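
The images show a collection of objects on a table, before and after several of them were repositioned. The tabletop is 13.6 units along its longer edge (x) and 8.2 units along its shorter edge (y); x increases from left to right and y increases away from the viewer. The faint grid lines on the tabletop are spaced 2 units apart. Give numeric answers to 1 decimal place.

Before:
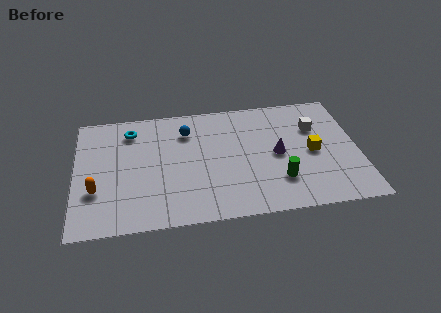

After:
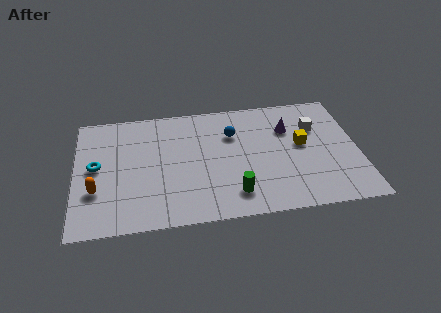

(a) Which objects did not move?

the white cube and the orange capsule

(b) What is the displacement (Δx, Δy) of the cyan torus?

(-1.7, -2.3)

The cyan torus started near (2.7, 6.6) and ended near (1.0, 4.3).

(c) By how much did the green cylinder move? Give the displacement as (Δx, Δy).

(-2.2, -0.6)

From the two frames, the green cylinder sits at roughly (9.7, 2.2) before and (7.5, 1.6) after.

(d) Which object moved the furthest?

the cyan torus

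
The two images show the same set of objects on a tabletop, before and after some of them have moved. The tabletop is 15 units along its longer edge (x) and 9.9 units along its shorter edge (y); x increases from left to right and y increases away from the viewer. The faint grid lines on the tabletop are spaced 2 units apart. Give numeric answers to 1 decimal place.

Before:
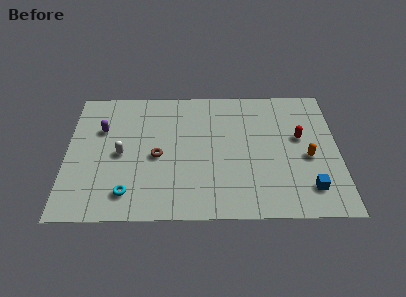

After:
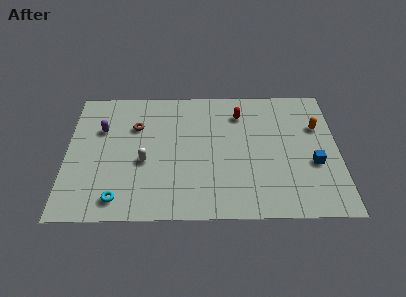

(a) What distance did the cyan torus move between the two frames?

0.6

The cyan torus was near (3.4, 1.8) before and (2.9, 1.4) after, so it travelled √(0.5² + 0.4²) ≈ 0.6 units.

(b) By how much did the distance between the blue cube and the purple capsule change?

-0.3

The distance was about 12.3 in the first image and 12.0 in the second, so they moved 0.3 units closer together.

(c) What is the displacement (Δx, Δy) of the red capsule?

(-3.3, 1.9)

The red capsule started near (12.9, 5.8) and ended near (9.6, 7.7).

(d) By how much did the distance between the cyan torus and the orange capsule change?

+2.0

They were about 10.2 units apart before and 12.2 after — 2.0 units further apart.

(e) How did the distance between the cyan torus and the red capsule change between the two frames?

-1.1

They were about 10.3 units apart before and 9.2 after — 1.1 units closer together.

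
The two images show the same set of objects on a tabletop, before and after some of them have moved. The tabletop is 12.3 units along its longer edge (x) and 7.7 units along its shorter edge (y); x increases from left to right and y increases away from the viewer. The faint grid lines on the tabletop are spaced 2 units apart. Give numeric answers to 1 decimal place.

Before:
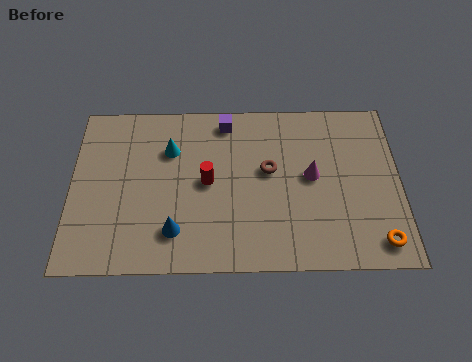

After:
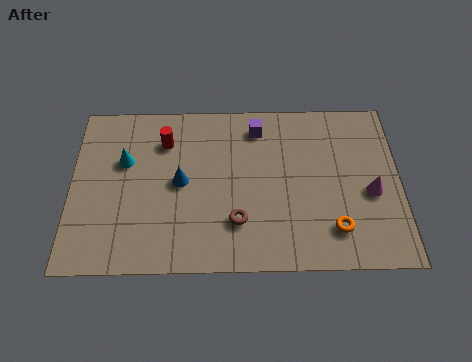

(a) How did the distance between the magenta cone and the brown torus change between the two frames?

+3.5

The distance was about 1.6 in the first image and 5.1 in the second, so they moved 3.5 units further apart.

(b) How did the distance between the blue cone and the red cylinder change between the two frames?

-0.5

They were about 2.5 units apart before and 2.0 after — 0.5 units closer together.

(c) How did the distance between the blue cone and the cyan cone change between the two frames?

-1.4

They were about 3.7 units apart before and 2.3 after — 1.4 units closer together.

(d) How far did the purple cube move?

1.2

From (5.8, 6.7) to (7.0, 6.4), the purple cube covered √(1.2² + 0.3²) ≈ 1.2 units.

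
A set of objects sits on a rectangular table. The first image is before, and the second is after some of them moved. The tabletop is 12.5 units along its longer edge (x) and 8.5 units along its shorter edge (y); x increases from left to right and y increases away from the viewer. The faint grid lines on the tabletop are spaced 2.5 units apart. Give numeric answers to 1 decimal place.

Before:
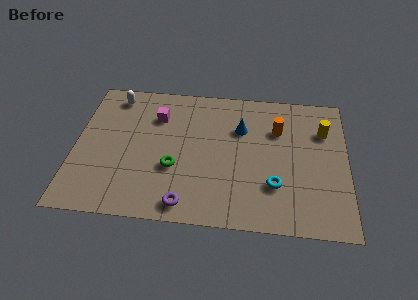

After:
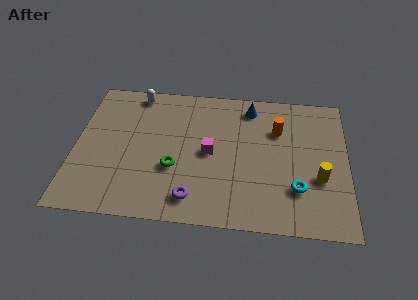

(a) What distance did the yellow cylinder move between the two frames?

2.9

The yellow cylinder moved from about (11.4, 6.0) to (11.2, 3.1), a distance of √(0.2² + 2.9²) ≈ 2.9.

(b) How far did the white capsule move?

1.0

The white capsule was near (1.7, 7.3) before and (2.7, 7.6) after, so it travelled √(1.0² + 0.3²) ≈ 1.0 units.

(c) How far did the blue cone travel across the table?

1.5

The blue cone moved from about (7.6, 5.8) to (8.0, 7.2), a distance of √(0.4² + 1.4²) ≈ 1.5.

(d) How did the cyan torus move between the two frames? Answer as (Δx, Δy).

(1.0, -0.1)

From the two frames, the cyan torus sits at roughly (9.2, 2.5) before and (10.2, 2.4) after.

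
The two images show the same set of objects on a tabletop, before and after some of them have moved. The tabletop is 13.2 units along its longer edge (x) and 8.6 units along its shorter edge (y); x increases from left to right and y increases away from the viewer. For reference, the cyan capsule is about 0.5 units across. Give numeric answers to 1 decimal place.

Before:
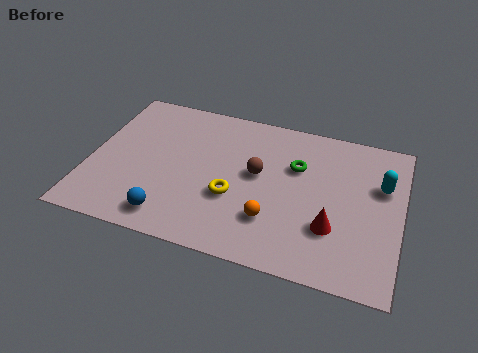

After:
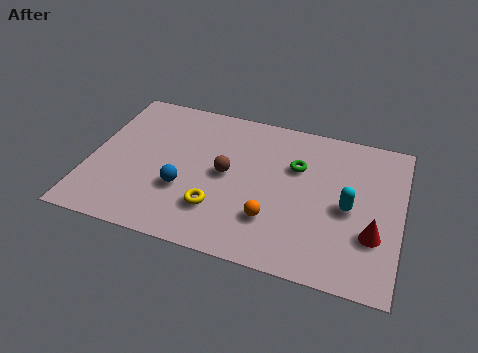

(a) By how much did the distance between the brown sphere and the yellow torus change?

+0.3

They were about 1.8 units apart before and 2.1 after — 0.3 units further apart.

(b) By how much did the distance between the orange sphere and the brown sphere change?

+0.4

The distance was about 2.5 in the first image and 2.9 in the second, so they moved 0.4 units further apart.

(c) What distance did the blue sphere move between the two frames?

1.7

From (3.7, 1.3) to (4.1, 3.0), the blue sphere covered √(0.4² + 1.7²) ≈ 1.7 units.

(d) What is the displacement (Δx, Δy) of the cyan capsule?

(-1.3, -1.6)

The cyan capsule was at about (12.3, 5.6) and moved to about (11.0, 4.0).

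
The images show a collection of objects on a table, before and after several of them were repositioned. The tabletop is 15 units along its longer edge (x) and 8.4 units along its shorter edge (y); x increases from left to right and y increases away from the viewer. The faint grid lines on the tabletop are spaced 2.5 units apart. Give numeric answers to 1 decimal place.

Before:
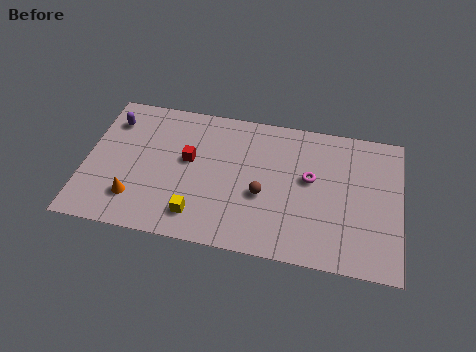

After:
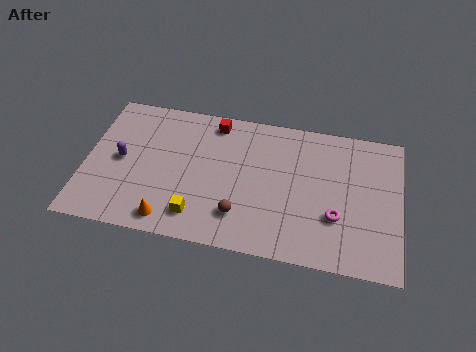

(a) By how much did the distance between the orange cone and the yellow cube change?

-1.6

The distance was about 3.0 in the first image and 1.4 in the second, so they moved 1.6 units closer together.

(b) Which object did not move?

the yellow cube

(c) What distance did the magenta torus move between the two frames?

2.4

The magenta torus was near (10.7, 4.8) before and (12.0, 2.8) after, so it travelled √(1.3² + 2.0²) ≈ 2.4 units.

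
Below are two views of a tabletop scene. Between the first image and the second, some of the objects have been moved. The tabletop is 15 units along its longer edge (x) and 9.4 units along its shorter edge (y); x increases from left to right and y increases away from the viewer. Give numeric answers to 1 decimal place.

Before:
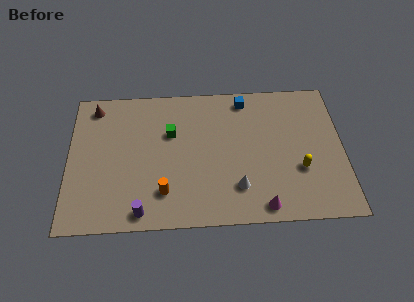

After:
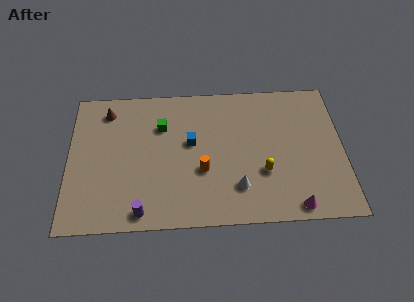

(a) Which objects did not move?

the purple cylinder and the white cone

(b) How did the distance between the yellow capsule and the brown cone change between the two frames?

-2.5

They were about 12.2 units apart before and 9.7 after — 2.5 units closer together.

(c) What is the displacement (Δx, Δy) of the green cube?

(-0.5, 0.5)

From the two frames, the green cube sits at roughly (5.6, 6.1) before and (5.1, 6.6) after.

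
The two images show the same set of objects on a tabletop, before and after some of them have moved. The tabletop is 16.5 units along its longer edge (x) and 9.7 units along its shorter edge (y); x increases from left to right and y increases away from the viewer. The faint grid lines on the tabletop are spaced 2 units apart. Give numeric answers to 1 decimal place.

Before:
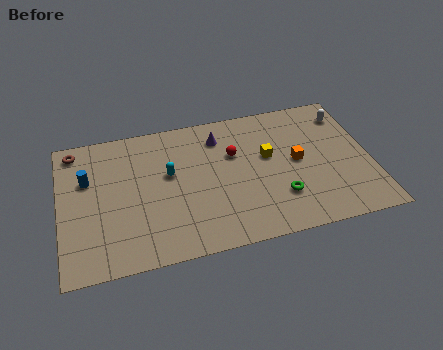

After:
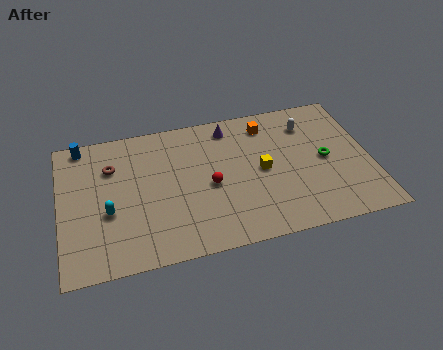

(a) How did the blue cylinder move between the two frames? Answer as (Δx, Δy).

(-0.2, 2.5)

From the two frames, the blue cylinder sits at roughly (1.5, 6.3) before and (1.3, 8.8) after.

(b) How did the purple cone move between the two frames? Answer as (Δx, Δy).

(0.6, 0.6)

From the two frames, the purple cone sits at roughly (8.6, 7.7) before and (9.2, 8.3) after.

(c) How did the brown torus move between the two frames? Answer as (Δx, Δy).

(1.9, -1.6)

The brown torus started near (0.9, 8.5) and ended near (2.8, 6.9).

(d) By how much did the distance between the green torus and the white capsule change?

-3.7

Before: roughly 6.5 units apart; after: 2.8. That's 3.7 units closer together.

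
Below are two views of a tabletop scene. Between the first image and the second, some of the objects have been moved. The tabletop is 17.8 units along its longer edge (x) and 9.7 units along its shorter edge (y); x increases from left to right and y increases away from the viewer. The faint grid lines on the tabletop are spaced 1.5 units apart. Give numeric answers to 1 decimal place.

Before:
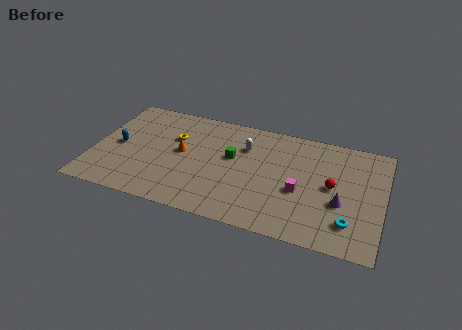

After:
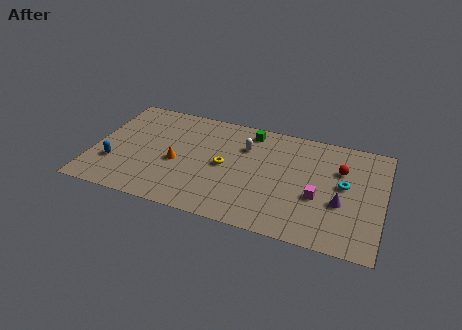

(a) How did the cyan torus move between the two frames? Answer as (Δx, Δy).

(-0.5, 3.1)

The cyan torus was at about (15.9, 2.2) and moved to about (15.4, 5.3).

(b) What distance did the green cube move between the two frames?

2.8

The green cube was near (8.5, 5.7) before and (9.4, 8.4) after, so it travelled √(0.9² + 2.7²) ≈ 2.8 units.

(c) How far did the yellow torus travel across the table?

3.7

From (4.8, 6.4) to (8.1, 4.8), the yellow torus covered √(3.3² + 1.6²) ≈ 3.7 units.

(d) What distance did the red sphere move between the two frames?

1.6

The red sphere moved from about (14.7, 5.0) to (15.1, 6.6), a distance of √(0.4² + 1.6²) ≈ 1.6.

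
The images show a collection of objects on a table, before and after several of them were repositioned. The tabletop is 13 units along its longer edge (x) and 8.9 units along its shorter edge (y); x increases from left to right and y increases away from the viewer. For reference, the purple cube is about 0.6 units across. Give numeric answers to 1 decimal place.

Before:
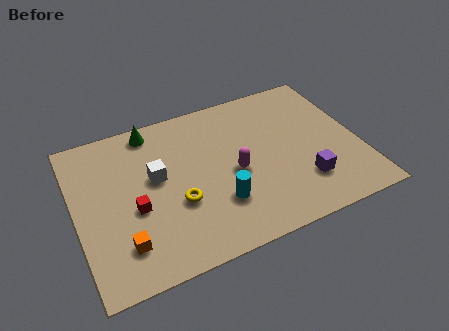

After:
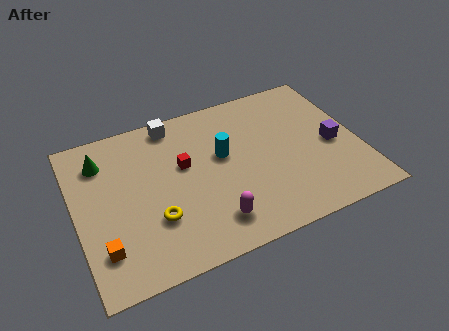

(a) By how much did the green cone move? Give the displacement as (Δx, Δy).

(-2.4, -1.0)

The green cone was at about (3.8, 7.9) and moved to about (1.4, 6.9).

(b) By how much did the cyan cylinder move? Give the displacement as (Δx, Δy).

(0.5, 2.6)

From the two frames, the cyan cylinder sits at roughly (6.3, 2.6) before and (6.8, 5.2) after.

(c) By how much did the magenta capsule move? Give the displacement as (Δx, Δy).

(-1.3, -2.3)

From the two frames, the magenta capsule sits at roughly (7.2, 4.0) before and (5.9, 1.7) after.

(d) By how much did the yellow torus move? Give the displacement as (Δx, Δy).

(-1.1, -0.5)

From the two frames, the yellow torus sits at roughly (4.5, 3.3) before and (3.4, 2.8) after.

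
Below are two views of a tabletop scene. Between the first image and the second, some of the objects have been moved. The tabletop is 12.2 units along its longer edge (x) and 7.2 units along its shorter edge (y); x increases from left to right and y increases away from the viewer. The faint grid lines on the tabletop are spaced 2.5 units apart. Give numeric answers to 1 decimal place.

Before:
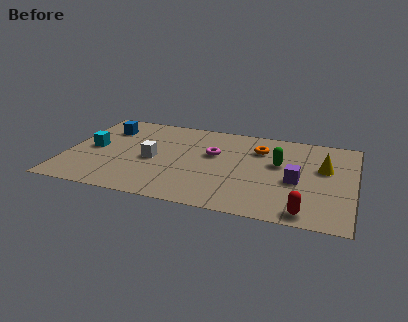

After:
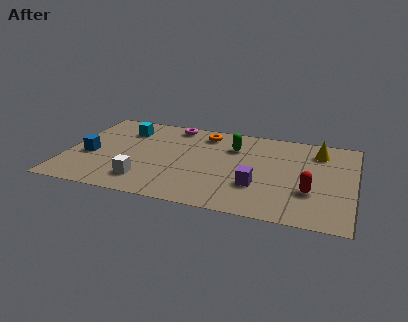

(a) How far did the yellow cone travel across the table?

1.3

The yellow cone was near (10.9, 4.4) before and (10.6, 5.7) after, so it travelled √(0.3² + 1.3²) ≈ 1.3 units.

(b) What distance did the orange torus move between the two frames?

2.5

The orange torus was near (8.1, 5.3) before and (5.7, 6.0) after, so it travelled √(2.4² + 0.7²) ≈ 2.5 units.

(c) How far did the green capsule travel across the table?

2.2

From (9.0, 4.3) to (7.0, 5.2), the green capsule covered √(2.0² + 0.9²) ≈ 2.2 units.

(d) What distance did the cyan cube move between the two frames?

2.2

The cyan cube was near (1.1, 3.6) before and (2.3, 5.5) after, so it travelled √(1.2² + 1.9²) ≈ 2.2 units.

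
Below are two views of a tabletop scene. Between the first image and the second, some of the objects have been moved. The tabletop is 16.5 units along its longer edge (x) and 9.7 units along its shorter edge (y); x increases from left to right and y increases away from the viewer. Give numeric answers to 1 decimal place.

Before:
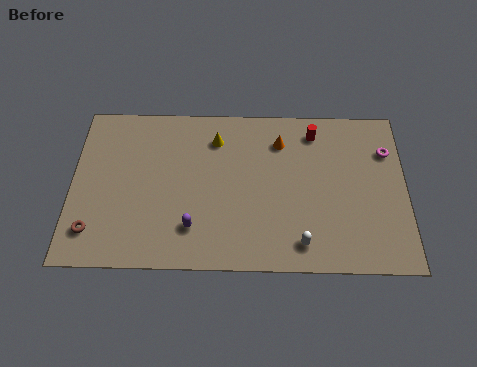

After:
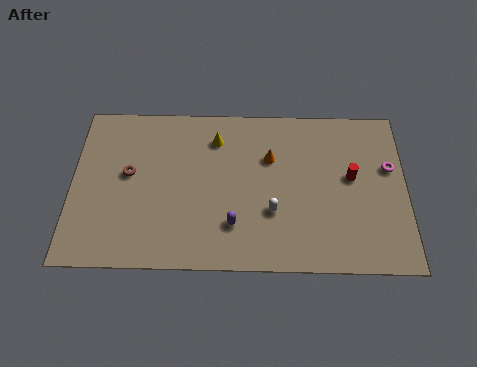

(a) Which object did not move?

the yellow cone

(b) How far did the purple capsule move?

2.0

The purple capsule was near (6.0, 2.3) before and (8.0, 2.5) after, so it travelled √(2.0² + 0.2²) ≈ 2.0 units.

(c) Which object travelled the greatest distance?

the brown torus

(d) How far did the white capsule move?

2.3

The white capsule was near (11.3, 1.5) before and (9.9, 3.3) after, so it travelled √(1.4² + 1.8²) ≈ 2.3 units.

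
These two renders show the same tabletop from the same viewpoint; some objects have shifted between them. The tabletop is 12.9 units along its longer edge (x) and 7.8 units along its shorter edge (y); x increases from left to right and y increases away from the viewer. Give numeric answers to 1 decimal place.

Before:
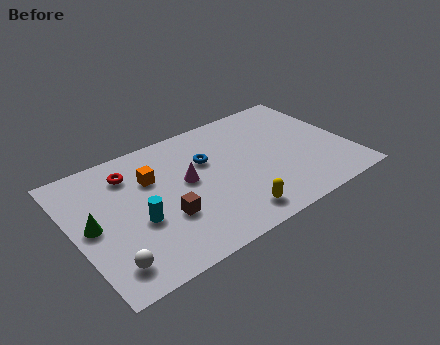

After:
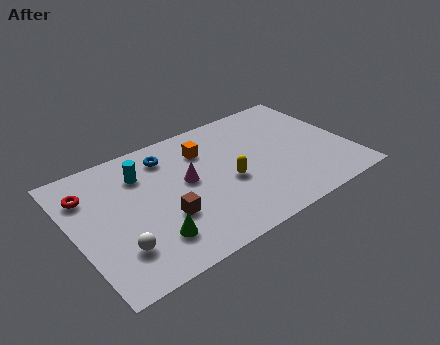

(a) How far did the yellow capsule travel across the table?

2.1

The yellow capsule was near (6.9, 1.2) before and (7.1, 3.3) after, so it travelled √(0.2² + 2.1²) ≈ 2.1 units.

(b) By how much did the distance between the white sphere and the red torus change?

-1.1

Before: roughly 5.0 units apart; after: 3.9. That's 1.1 units closer together.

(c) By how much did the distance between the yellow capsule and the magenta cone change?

-1.4

Before: roughly 3.5 units apart; after: 2.1. That's 1.4 units closer together.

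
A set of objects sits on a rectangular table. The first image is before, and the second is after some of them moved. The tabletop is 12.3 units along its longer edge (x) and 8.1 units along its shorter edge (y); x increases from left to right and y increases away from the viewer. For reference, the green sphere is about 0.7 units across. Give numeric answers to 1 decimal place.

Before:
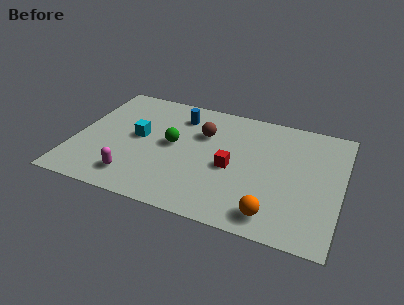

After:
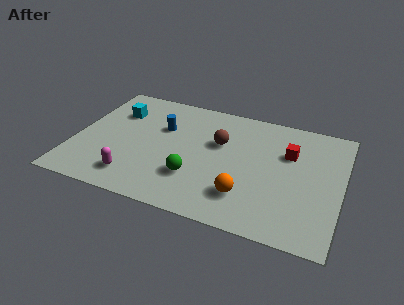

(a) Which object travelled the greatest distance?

the red cube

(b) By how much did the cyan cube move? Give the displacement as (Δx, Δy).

(-1.2, 1.5)

From the two frames, the cyan cube sits at roughly (2.9, 4.3) before and (1.7, 5.8) after.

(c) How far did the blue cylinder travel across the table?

1.3

From (4.6, 6.4) to (3.9, 5.3), the blue cylinder covered √(0.7² + 1.1²) ≈ 1.3 units.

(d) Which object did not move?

the magenta capsule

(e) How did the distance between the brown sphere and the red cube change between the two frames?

+0.8

They were about 2.4 units apart before and 3.2 after — 0.8 units further apart.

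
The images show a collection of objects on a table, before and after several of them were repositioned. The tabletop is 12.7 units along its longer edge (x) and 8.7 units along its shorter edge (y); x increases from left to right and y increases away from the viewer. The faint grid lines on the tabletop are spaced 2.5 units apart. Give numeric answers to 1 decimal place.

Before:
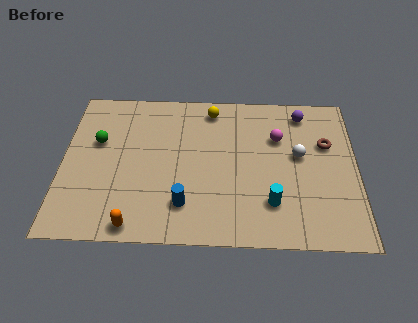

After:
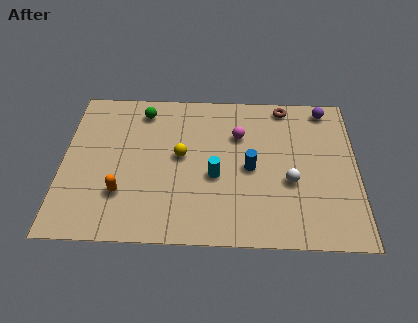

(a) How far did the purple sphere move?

1.0

The purple sphere was near (10.4, 7.4) before and (11.4, 7.7) after, so it travelled √(1.0² + 0.3²) ≈ 1.0 units.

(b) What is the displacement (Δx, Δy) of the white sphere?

(-0.4, -1.5)

From the two frames, the white sphere sits at roughly (10.2, 4.9) before and (9.8, 3.4) after.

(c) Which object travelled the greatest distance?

the blue cylinder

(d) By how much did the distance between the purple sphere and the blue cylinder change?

-2.5

Before: roughly 7.4 units apart; after: 4.9. That's 2.5 units closer together.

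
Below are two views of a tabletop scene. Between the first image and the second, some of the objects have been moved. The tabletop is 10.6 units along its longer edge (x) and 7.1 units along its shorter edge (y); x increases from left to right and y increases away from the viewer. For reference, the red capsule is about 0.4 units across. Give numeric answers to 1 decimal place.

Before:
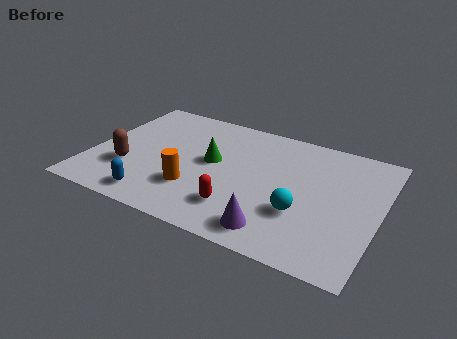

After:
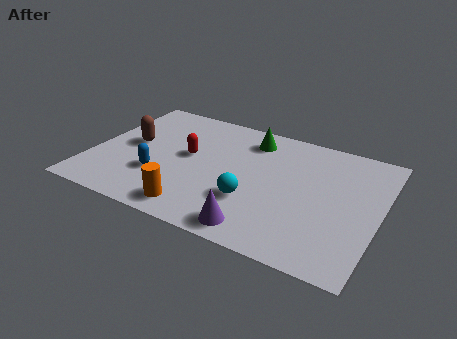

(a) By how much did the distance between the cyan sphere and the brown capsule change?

-1.5

The distance was about 6.4 in the first image and 4.9 in the second, so they moved 1.5 units closer together.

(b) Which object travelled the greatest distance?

the red capsule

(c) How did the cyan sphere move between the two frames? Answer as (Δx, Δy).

(-1.8, -0.1)

From the two frames, the cyan sphere sits at roughly (7.9, 2.4) before and (6.1, 2.3) after.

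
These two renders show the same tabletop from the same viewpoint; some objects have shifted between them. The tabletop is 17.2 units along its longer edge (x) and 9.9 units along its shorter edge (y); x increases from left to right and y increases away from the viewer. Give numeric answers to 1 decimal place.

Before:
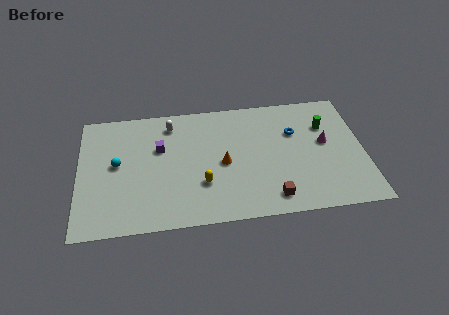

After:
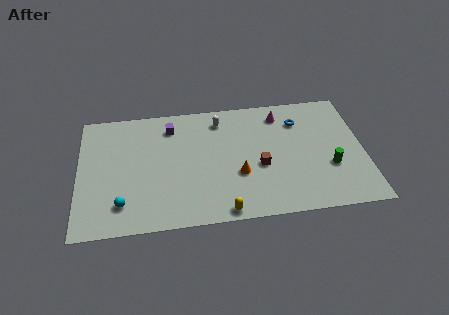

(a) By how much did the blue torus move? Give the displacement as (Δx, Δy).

(0.3, 0.9)

The blue torus was at about (13.1, 6.6) and moved to about (13.4, 7.5).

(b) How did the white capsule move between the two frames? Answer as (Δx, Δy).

(3.0, 0.0)

The white capsule started near (5.6, 8.2) and ended near (8.6, 8.2).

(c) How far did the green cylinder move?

3.4

From (15.0, 6.9) to (15.1, 3.5), the green cylinder covered √(0.1² + 3.4²) ≈ 3.4 units.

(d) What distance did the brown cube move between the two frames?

2.7

From (11.5, 1.5) to (10.9, 4.1), the brown cube covered √(0.6² + 2.6²) ≈ 2.7 units.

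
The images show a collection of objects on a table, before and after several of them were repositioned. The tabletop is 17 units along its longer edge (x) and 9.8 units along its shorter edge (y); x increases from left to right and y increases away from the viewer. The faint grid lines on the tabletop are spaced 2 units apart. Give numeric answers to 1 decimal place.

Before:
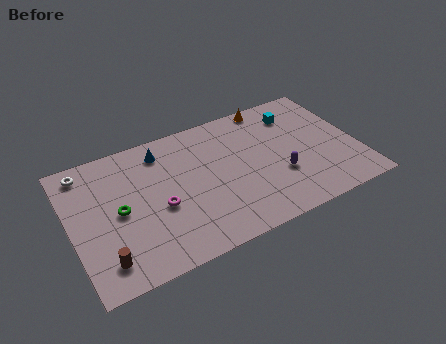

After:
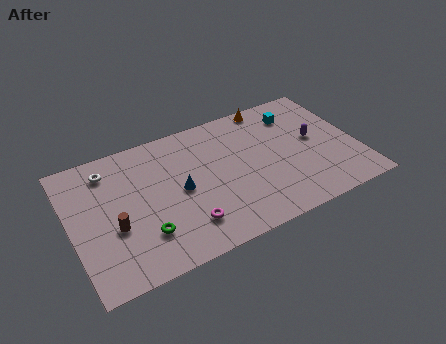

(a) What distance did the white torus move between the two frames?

1.4

From (1.2, 8.5) to (2.5, 8.0), the white torus covered √(1.3² + 0.5²) ≈ 1.4 units.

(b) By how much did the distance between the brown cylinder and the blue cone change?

-3.4

Before: roughly 7.5 units apart; after: 4.1. That's 3.4 units closer together.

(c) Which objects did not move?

the orange cone and the cyan cube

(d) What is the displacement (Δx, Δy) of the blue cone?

(0.7, -3.3)

The blue cone started near (5.7, 8.1) and ended near (6.4, 4.8).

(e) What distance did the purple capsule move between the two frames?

3.1

The purple capsule moved from about (12.2, 3.4) to (14.6, 5.3), a distance of √(2.4² + 1.9²) ≈ 3.1.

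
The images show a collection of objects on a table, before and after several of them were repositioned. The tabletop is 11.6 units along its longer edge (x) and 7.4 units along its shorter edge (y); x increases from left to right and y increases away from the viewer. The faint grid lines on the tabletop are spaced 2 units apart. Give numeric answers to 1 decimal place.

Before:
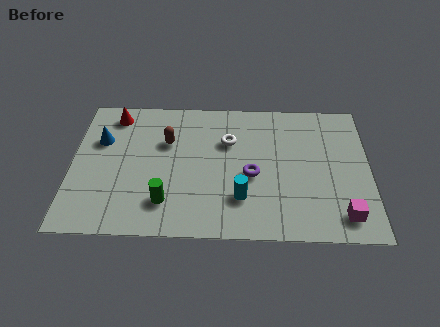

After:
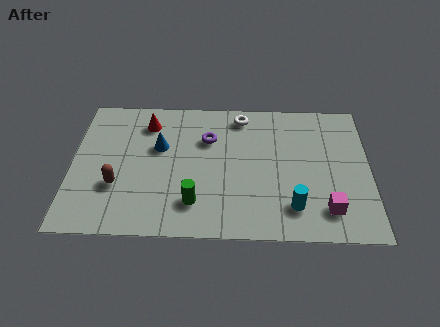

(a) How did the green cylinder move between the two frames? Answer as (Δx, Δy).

(1.1, 0.0)

The green cylinder was at about (3.7, 1.7) and moved to about (4.8, 1.7).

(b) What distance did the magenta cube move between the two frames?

0.7

The magenta cube was near (10.5, 1.2) before and (9.9, 1.5) after, so it travelled √(0.6² + 0.3²) ≈ 0.7 units.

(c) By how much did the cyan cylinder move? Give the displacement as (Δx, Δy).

(2.0, -0.4)

The cyan cylinder was at about (6.6, 2.0) and moved to about (8.6, 1.6).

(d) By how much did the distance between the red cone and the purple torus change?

-3.7

Before: roughly 6.2 units apart; after: 2.5. That's 3.7 units closer together.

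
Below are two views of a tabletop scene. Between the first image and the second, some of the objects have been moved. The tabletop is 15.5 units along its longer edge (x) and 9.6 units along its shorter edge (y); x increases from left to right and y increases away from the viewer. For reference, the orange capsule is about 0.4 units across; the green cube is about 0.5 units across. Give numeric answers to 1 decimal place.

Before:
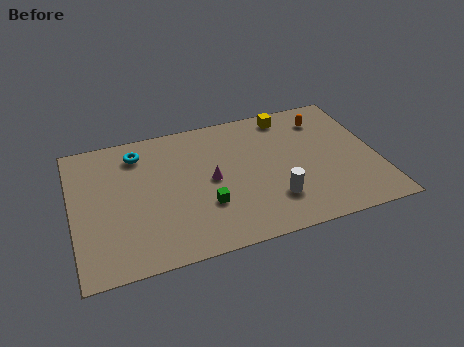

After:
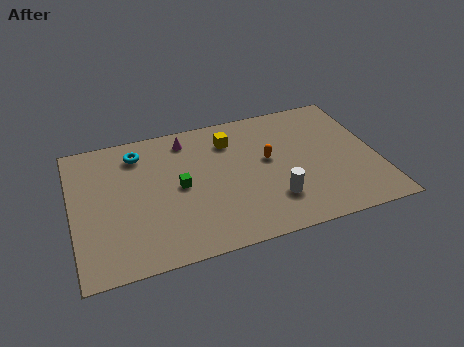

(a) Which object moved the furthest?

the orange capsule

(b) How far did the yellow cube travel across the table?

3.3

From (11.3, 8.4) to (8.2, 7.4), the yellow cube covered √(3.1² + 1.0²) ≈ 3.3 units.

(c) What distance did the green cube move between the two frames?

2.1

The green cube moved from about (6.6, 3.1) to (5.4, 4.8), a distance of √(1.2² + 1.7²) ≈ 2.1.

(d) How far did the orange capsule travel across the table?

3.8

The orange capsule was near (13.1, 7.6) before and (10.0, 5.4) after, so it travelled √(3.1² + 2.2²) ≈ 3.8 units.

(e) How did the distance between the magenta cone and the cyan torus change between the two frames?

-2.1

The distance was about 4.6 in the first image and 2.5 in the second, so they moved 2.1 units closer together.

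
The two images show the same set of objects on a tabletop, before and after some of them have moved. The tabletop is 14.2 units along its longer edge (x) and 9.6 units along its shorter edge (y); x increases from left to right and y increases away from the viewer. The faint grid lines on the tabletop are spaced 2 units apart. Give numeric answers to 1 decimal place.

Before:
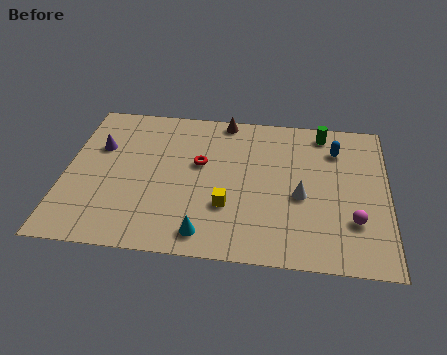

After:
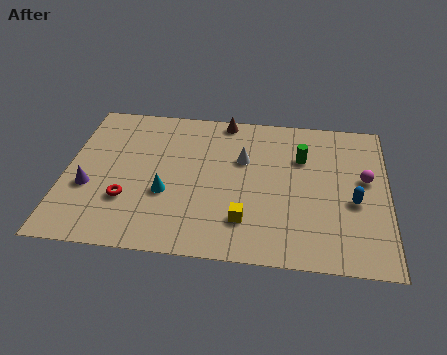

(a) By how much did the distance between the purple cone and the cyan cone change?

-3.6

The distance was about 7.0 in the first image and 3.4 in the second, so they moved 3.6 units closer together.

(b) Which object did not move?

the brown cone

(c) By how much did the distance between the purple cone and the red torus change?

-2.7

Before: roughly 4.5 units apart; after: 1.8. That's 2.7 units closer together.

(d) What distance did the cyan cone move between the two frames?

2.9

The cyan cone moved from about (6.3, 1.3) to (4.5, 3.6), a distance of √(1.8² + 2.3²) ≈ 2.9.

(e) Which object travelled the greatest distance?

the red torus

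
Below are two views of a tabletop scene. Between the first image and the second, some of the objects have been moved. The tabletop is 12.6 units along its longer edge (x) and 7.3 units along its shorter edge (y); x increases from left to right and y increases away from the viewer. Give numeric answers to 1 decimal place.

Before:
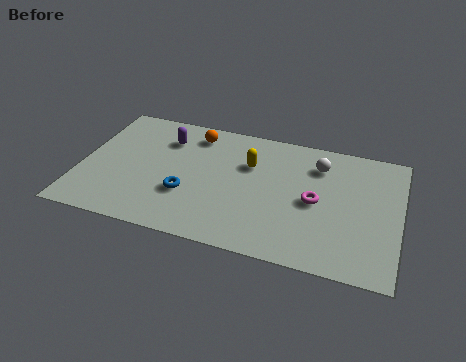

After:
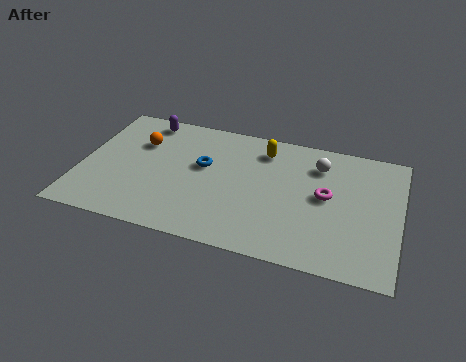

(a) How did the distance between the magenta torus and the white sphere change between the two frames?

-0.4

The distance was about 2.1 in the first image and 1.7 in the second, so they moved 0.4 units closer together.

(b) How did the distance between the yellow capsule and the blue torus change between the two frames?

-0.5

Before: roughly 3.3 units apart; after: 2.8. That's 0.5 units closer together.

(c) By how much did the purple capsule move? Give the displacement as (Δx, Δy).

(-0.9, 0.9)

From the two frames, the purple capsule sits at roughly (3.2, 5.5) before and (2.3, 6.4) after.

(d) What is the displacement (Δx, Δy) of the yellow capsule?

(0.5, 1.0)

The yellow capsule started near (6.6, 4.9) and ended near (7.1, 5.9).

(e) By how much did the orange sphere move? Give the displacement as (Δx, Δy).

(-2.1, -1.1)

The orange sphere started near (4.3, 6.1) and ended near (2.2, 5.0).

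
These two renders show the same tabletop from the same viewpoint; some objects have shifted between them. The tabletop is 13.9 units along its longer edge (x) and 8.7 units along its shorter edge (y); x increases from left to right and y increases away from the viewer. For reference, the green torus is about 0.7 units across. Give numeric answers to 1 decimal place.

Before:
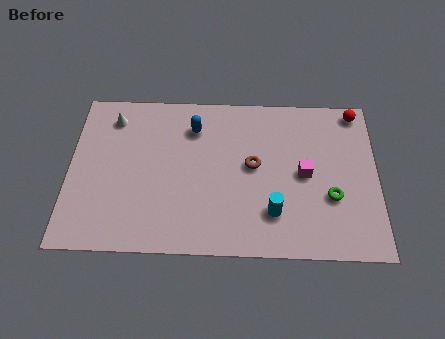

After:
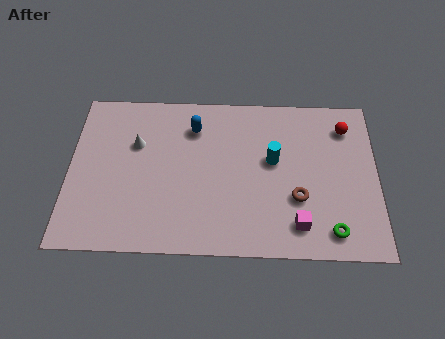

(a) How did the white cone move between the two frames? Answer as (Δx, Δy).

(1.1, -1.4)

From the two frames, the white cone sits at roughly (1.9, 7.1) before and (3.0, 5.7) after.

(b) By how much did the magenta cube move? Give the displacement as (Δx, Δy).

(-0.3, -2.7)

The magenta cube was at about (10.6, 4.3) and moved to about (10.3, 1.6).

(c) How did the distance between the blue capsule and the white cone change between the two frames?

-0.9

The distance was about 3.7 in the first image and 2.8 in the second, so they moved 0.9 units closer together.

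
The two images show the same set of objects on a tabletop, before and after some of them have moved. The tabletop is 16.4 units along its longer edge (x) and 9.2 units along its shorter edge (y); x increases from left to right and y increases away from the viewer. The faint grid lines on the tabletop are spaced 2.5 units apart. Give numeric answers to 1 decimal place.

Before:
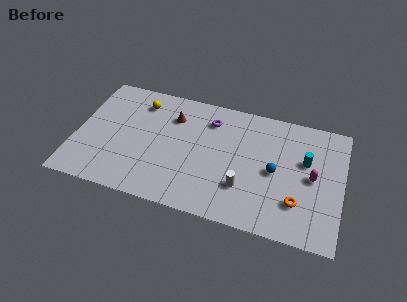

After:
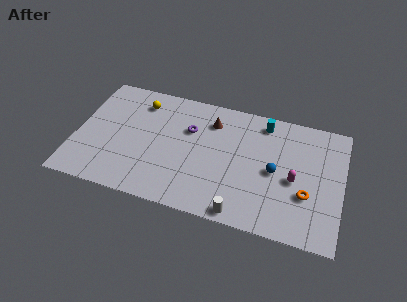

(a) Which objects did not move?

the blue sphere and the yellow sphere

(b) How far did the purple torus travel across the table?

1.6

The purple torus moved from about (8.1, 7.2) to (6.9, 6.1), a distance of √(1.2² + 1.1²) ≈ 1.6.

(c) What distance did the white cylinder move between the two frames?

1.9

The white cylinder moved from about (10.5, 2.7) to (10.5, 0.8), a distance of √(0.0² + 1.9²) ≈ 1.9.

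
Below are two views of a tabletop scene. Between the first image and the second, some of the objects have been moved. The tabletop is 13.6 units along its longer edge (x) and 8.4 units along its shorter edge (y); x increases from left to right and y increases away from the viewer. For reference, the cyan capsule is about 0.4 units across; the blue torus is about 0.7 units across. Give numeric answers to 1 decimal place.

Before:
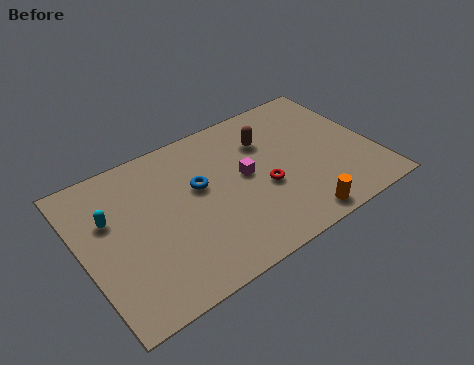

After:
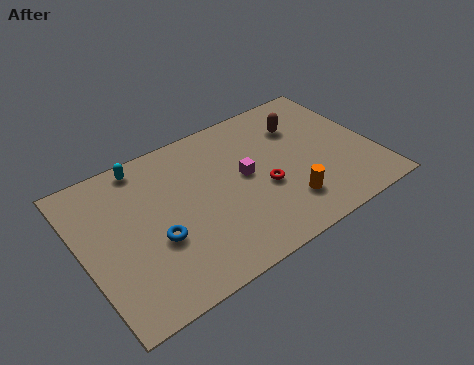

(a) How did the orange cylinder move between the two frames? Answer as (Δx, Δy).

(-0.3, 1.1)

From the two frames, the orange cylinder sits at roughly (9.4, 0.9) before and (9.1, 2.0) after.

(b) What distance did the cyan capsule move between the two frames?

2.8

The cyan capsule moved from about (1.4, 5.4) to (3.3, 7.5), a distance of √(1.9² + 2.1²) ≈ 2.8.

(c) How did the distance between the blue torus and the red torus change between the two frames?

+1.9

The distance was about 3.2 in the first image and 5.1 in the second, so they moved 1.9 units further apart.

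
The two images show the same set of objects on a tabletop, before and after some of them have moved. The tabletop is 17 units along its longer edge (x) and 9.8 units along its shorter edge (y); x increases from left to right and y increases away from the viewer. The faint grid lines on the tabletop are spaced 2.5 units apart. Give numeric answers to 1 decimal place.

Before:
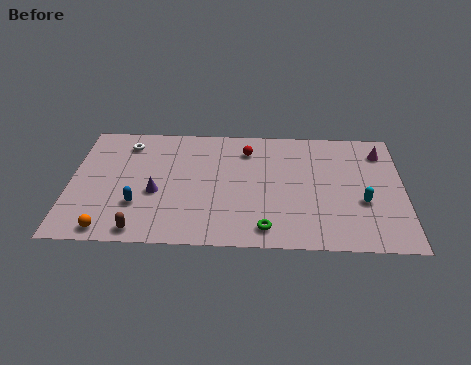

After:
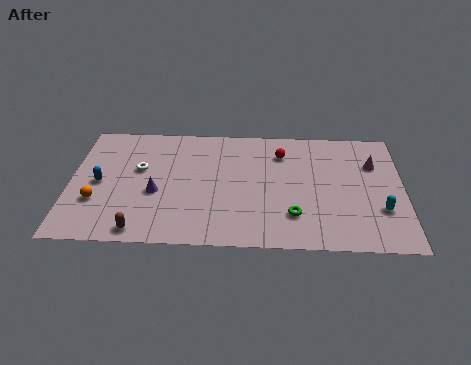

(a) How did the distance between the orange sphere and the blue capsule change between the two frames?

-0.9

They were about 2.4 units apart before and 1.5 after — 0.9 units closer together.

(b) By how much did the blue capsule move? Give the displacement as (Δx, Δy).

(-2.0, 1.7)

The blue capsule started near (3.5, 3.0) and ended near (1.5, 4.7).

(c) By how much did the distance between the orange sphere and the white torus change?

-3.6

They were about 7.0 units apart before and 3.4 after — 3.6 units closer together.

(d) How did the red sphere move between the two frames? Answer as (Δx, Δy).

(1.8, -0.2)

From the two frames, the red sphere sits at roughly (9.0, 7.7) before and (10.8, 7.5) after.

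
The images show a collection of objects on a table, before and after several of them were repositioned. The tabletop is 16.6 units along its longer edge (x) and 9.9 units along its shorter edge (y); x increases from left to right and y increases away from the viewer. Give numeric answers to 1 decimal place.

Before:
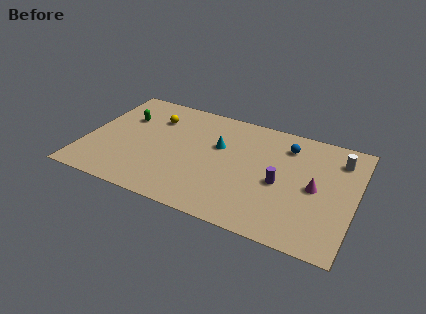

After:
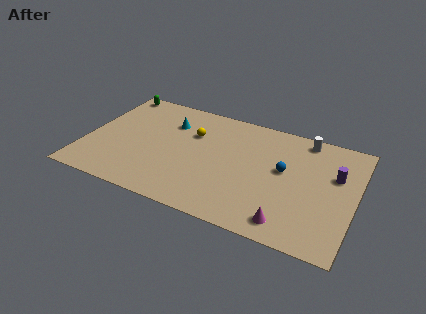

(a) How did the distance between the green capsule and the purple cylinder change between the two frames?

+4.2

They were about 10.3 units apart before and 14.5 after — 4.2 units further apart.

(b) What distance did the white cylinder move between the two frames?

2.4

From (15.4, 7.8) to (13.2, 8.8), the white cylinder covered √(2.2² + 1.0²) ≈ 2.4 units.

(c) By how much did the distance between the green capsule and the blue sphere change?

+1.4

The distance was about 10.2 in the first image and 11.6 in the second, so they moved 1.4 units further apart.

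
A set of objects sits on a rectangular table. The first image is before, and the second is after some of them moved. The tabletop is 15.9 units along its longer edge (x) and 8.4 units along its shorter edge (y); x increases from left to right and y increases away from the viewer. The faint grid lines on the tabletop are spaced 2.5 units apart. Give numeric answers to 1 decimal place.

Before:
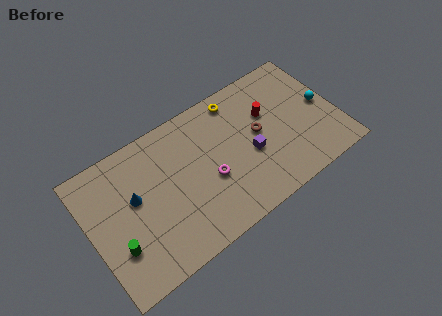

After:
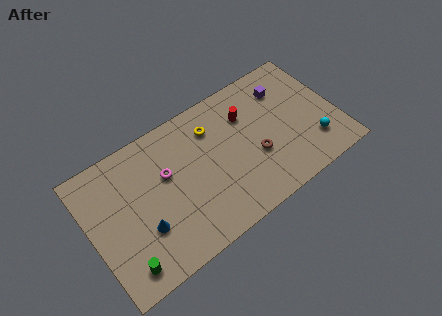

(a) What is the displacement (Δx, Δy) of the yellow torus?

(-1.8, -0.9)

The yellow torus started near (10.0, 7.3) and ended near (8.2, 6.4).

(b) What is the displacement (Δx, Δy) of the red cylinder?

(-1.3, 0.6)

The red cylinder started near (11.7, 5.4) and ended near (10.4, 6.0).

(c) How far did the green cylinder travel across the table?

1.3

The green cylinder was near (1.4, 2.6) before and (1.6, 1.3) after, so it travelled √(0.2² + 1.3²) ≈ 1.3 units.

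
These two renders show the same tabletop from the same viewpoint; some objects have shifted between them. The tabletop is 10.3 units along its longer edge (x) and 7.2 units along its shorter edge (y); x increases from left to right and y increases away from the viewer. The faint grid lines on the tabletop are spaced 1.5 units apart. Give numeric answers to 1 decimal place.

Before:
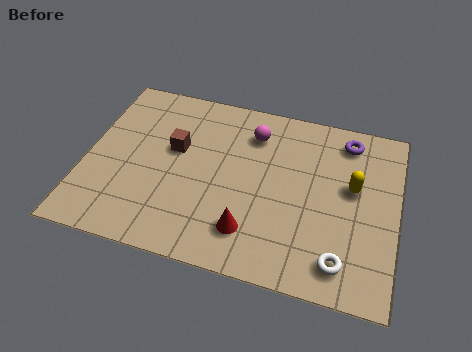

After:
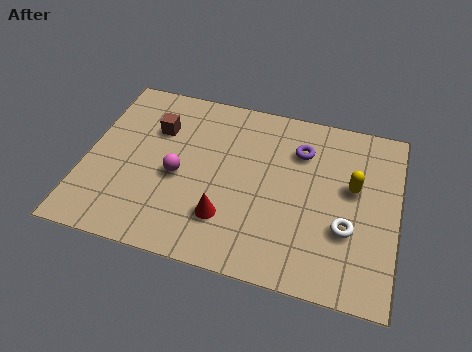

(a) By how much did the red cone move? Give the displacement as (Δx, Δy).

(-0.8, 0.3)

The red cone started near (5.6, 1.6) and ended near (4.8, 1.9).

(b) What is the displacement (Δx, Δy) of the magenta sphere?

(-2.3, -2.4)

From the two frames, the magenta sphere sits at roughly (5.4, 5.6) before and (3.1, 3.2) after.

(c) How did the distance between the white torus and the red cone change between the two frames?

+0.9

Before: roughly 3.0 units apart; after: 3.9. That's 0.9 units further apart.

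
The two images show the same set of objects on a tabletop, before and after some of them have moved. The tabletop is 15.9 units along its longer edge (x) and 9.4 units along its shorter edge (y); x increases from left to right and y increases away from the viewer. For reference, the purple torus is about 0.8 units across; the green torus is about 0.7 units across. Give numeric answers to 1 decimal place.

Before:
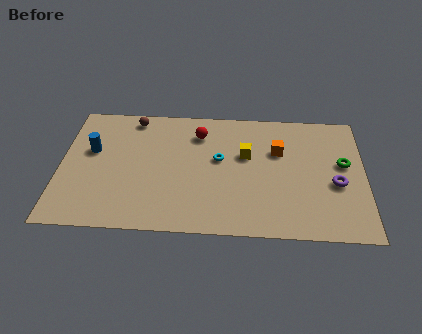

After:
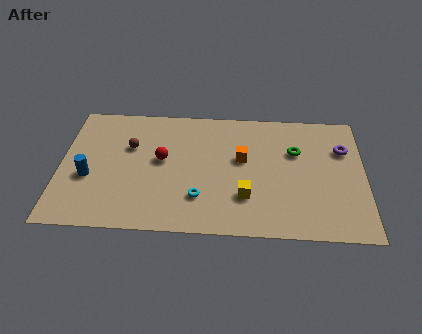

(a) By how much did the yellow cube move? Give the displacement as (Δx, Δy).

(0.0, -3.1)

The yellow cube started near (9.7, 5.8) and ended near (9.7, 2.7).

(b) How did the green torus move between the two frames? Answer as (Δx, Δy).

(-2.5, 0.8)

The green torus started near (14.8, 5.4) and ended near (12.3, 6.2).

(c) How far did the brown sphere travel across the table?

2.2

The brown sphere moved from about (3.7, 8.3) to (3.6, 6.1), a distance of √(0.1² + 2.2²) ≈ 2.2.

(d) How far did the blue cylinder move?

2.0

The blue cylinder was near (1.6, 5.7) before and (1.5, 3.7) after, so it travelled √(0.1² + 2.0²) ≈ 2.0 units.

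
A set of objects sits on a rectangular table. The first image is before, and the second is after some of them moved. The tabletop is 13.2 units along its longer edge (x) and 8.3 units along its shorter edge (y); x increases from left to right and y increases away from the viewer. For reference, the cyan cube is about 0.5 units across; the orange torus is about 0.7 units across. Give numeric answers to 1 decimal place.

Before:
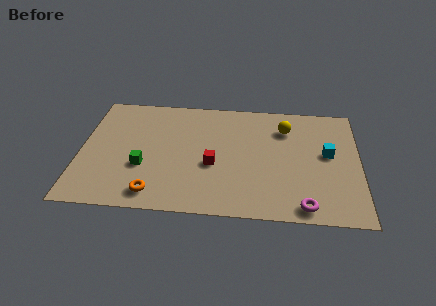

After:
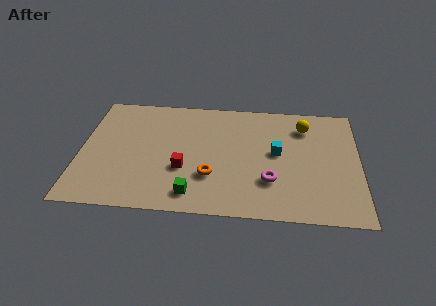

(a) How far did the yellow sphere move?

0.9

From (9.7, 6.3) to (10.6, 6.5), the yellow sphere covered √(0.9² + 0.2²) ≈ 0.9 units.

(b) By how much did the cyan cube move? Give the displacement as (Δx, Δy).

(-2.4, -0.1)

The cyan cube was at about (11.7, 4.6) and moved to about (9.3, 4.5).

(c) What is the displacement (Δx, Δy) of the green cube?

(2.4, -1.7)

The green cube was at about (3.0, 3.0) and moved to about (5.4, 1.3).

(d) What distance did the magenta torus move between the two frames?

2.3

The magenta torus was near (10.6, 0.9) before and (9.0, 2.5) after, so it travelled √(1.6² + 1.6²) ≈ 2.3 units.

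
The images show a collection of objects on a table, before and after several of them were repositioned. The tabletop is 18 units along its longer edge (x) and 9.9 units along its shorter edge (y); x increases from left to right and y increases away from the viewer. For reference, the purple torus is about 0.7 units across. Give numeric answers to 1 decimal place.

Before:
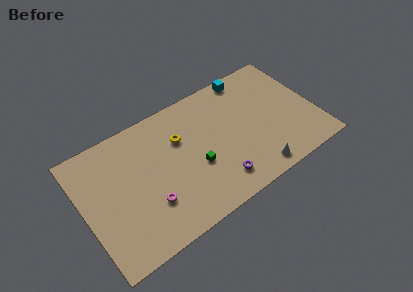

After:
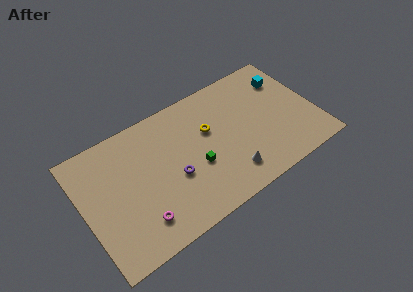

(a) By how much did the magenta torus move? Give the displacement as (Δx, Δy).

(-0.9, -0.9)

From the two frames, the magenta torus sits at roughly (4.7, 3.0) before and (3.8, 2.1) after.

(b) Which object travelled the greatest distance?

the purple torus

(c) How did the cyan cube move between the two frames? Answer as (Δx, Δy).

(2.7, -1.6)

The cyan cube started near (13.6, 9.0) and ended near (16.3, 7.4).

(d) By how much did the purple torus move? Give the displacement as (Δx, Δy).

(-3.1, 2.1)

The purple torus was at about (9.9, 1.9) and moved to about (6.8, 4.0).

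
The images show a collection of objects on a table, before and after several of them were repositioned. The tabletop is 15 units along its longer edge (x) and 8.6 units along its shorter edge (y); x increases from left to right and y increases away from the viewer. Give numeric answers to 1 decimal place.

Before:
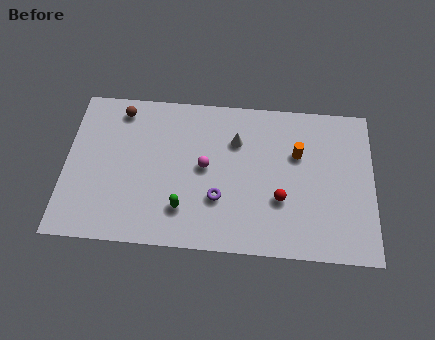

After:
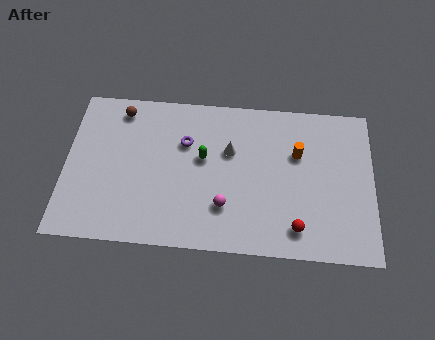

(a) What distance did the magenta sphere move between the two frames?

2.3

The magenta sphere was near (6.8, 4.5) before and (7.8, 2.4) after, so it travelled √(1.0² + 2.1²) ≈ 2.3 units.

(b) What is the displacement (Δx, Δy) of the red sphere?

(0.8, -1.5)

From the two frames, the red sphere sits at roughly (10.5, 3.0) before and (11.3, 1.5) after.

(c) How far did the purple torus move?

3.4

From (7.5, 2.8) to (5.8, 5.8), the purple torus covered √(1.7² + 3.0²) ≈ 3.4 units.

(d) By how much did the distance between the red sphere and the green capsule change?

+1.0

The distance was about 4.8 in the first image and 5.8 in the second, so they moved 1.0 units further apart.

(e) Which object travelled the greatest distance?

the purple torus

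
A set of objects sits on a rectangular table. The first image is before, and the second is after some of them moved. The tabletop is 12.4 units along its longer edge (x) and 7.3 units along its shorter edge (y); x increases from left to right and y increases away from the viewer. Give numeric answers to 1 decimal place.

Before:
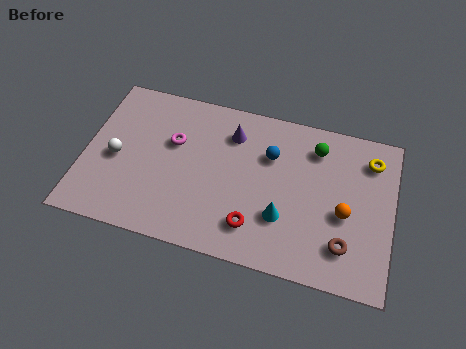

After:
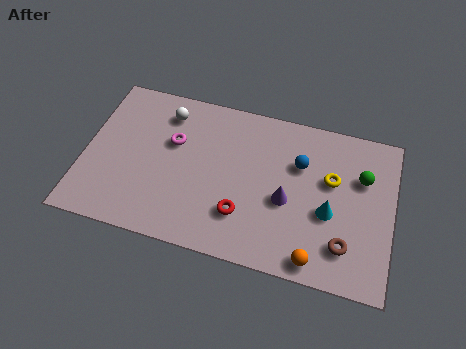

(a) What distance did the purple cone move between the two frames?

3.5

From (5.8, 5.6) to (8.2, 3.1), the purple cone covered √(2.4² + 2.5²) ≈ 3.5 units.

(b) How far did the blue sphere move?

1.2

From (7.4, 5.0) to (8.6, 4.9), the blue sphere covered √(1.2² + 0.1²) ≈ 1.2 units.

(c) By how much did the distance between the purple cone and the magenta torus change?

+2.4

The distance was about 2.5 in the first image and 4.9 in the second, so they moved 2.4 units further apart.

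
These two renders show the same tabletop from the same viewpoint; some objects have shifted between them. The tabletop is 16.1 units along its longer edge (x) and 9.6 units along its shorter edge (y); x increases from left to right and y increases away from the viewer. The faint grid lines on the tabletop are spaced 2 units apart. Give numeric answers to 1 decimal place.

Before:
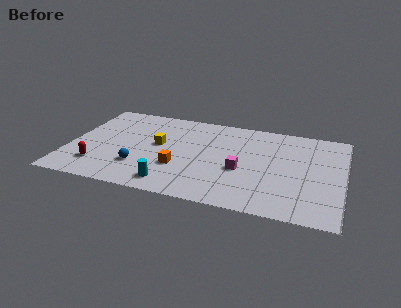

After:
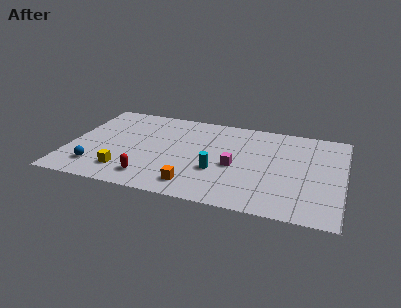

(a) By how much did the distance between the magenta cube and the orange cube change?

-0.3

Before: roughly 3.7 units apart; after: 3.4. That's 0.3 units closer together.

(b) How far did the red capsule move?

3.1

The red capsule was near (1.9, 2.2) before and (5.0, 1.7) after, so it travelled √(3.1² + 0.5²) ≈ 3.1 units.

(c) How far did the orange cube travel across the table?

1.9

From (6.6, 3.2) to (7.6, 1.6), the orange cube covered √(1.0² + 1.6²) ≈ 1.9 units.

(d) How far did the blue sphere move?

2.6

From (4.3, 2.7) to (1.8, 2.0), the blue sphere covered √(2.5² + 0.7²) ≈ 2.6 units.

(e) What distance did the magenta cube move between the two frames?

0.5

The magenta cube was near (10.2, 3.9) before and (9.8, 4.2) after, so it travelled √(0.4² + 0.3²) ≈ 0.5 units.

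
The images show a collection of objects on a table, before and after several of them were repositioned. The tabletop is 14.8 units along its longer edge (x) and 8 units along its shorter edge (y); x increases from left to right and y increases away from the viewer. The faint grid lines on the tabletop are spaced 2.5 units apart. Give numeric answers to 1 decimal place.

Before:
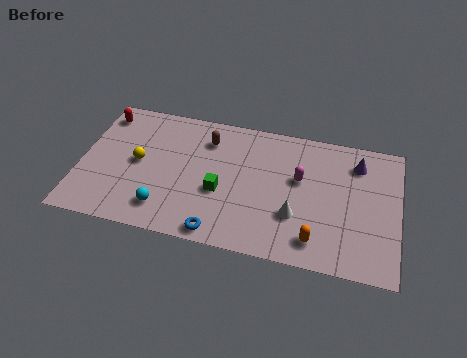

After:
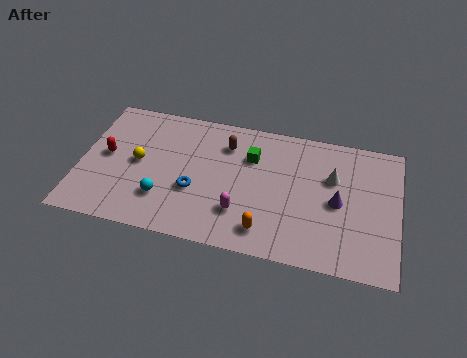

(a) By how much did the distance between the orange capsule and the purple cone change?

-1.2

They were about 5.2 units apart before and 4.0 after — 1.2 units closer together.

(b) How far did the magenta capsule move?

3.7

The magenta capsule was near (10.2, 4.8) before and (7.6, 2.2) after, so it travelled √(2.6² + 2.6²) ≈ 3.7 units.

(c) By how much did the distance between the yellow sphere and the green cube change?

+1.4

They were about 4.0 units apart before and 5.4 after — 1.4 units further apart.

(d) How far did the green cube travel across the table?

2.7

From (6.6, 3.2) to (7.9, 5.6), the green cube covered √(1.3² + 2.4²) ≈ 2.7 units.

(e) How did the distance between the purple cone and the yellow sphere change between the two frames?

-1.0

The distance was about 10.3 in the first image and 9.3 in the second, so they moved 1.0 units closer together.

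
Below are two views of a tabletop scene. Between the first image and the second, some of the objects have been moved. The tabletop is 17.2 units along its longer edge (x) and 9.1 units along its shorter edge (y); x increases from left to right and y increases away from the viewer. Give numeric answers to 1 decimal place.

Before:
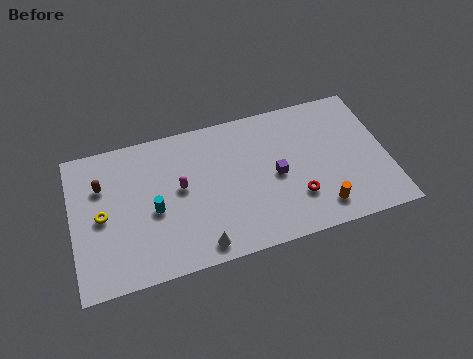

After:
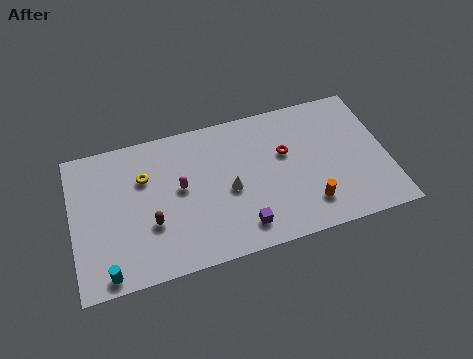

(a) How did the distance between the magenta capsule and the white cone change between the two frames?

-1.2

The distance was about 4.0 in the first image and 2.8 in the second, so they moved 1.2 units closer together.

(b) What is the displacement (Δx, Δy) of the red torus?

(-0.4, 3.0)

From the two frames, the red torus sits at roughly (12.1, 2.6) before and (11.7, 5.6) after.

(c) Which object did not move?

the magenta capsule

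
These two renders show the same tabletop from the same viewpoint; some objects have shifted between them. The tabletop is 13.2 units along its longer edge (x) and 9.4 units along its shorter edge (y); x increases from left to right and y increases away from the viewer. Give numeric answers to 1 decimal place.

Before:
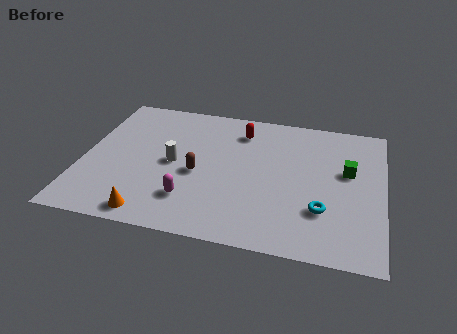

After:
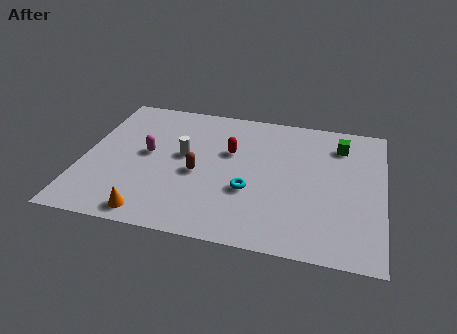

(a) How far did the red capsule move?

1.6

From (6.8, 7.5) to (6.4, 5.9), the red capsule covered √(0.4² + 1.6²) ≈ 1.6 units.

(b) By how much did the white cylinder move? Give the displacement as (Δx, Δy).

(0.4, 0.6)

From the two frames, the white cylinder sits at roughly (4.0, 4.6) before and (4.4, 5.2) after.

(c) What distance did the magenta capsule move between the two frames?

3.4

The magenta capsule was near (4.9, 2.3) before and (2.8, 5.0) after, so it travelled √(2.1² + 2.7²) ≈ 3.4 units.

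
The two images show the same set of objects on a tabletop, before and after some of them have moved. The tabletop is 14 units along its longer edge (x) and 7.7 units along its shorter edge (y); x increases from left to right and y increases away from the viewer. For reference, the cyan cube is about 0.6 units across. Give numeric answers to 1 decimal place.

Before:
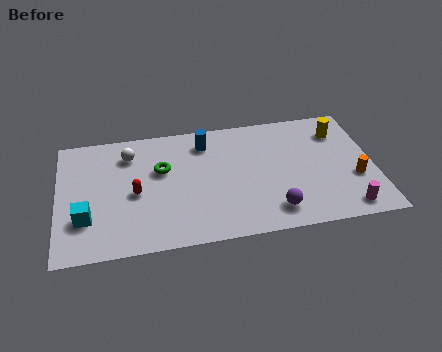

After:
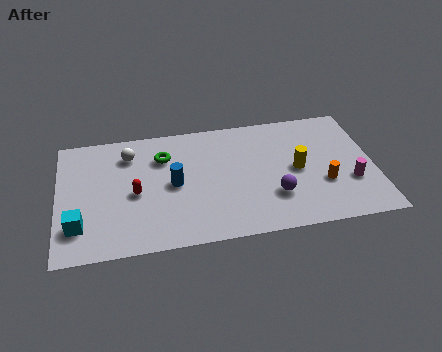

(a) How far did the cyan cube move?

0.5

The cyan cube was near (1.2, 2.3) before and (0.9, 1.9) after, so it travelled √(0.3² + 0.4²) ≈ 0.5 units.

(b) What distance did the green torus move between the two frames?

0.8

From (4.6, 4.8) to (4.7, 5.6), the green torus covered √(0.1² + 0.8²) ≈ 0.8 units.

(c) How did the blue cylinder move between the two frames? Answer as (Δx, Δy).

(-1.5, -2.4)

From the two frames, the blue cylinder sits at roughly (6.6, 6.2) before and (5.1, 3.8) after.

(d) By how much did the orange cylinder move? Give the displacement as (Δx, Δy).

(-1.4, -0.1)

From the two frames, the orange cylinder sits at roughly (13.1, 2.8) before and (11.7, 2.7) after.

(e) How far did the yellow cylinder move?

2.9

The yellow cylinder moved from about (12.6, 5.9) to (10.6, 3.8), a distance of √(2.0² + 2.1²) ≈ 2.9.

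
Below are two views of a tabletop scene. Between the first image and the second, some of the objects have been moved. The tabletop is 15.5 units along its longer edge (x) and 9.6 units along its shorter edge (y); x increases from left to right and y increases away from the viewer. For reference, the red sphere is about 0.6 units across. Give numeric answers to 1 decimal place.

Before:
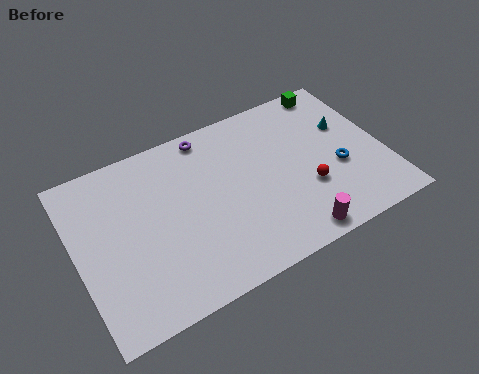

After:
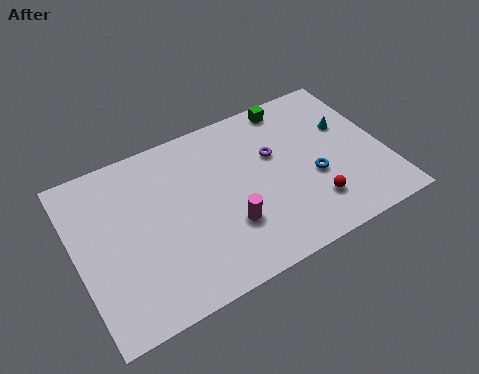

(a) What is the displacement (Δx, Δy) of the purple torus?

(3.0, -2.6)

From the two frames, the purple torus sits at roughly (7.1, 8.6) before and (10.1, 6.0) after.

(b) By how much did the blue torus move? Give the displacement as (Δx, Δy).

(-1.3, 0.0)

The blue torus started near (13.1, 3.8) and ended near (11.8, 3.8).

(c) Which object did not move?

the cyan cone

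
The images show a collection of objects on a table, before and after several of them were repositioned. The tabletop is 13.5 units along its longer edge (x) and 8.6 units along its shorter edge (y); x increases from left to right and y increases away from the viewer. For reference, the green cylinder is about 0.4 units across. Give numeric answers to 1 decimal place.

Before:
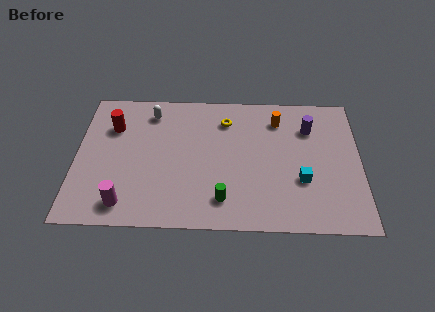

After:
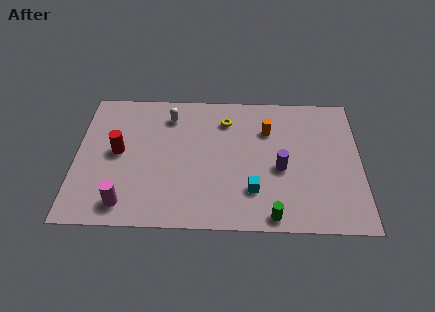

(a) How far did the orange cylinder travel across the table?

0.9

The orange cylinder was near (9.6, 6.8) before and (9.1, 6.1) after, so it travelled √(0.5² + 0.7²) ≈ 0.9 units.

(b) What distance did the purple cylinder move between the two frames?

3.0

The purple cylinder moved from about (11.1, 6.3) to (9.7, 3.7), a distance of √(1.4² + 2.6²) ≈ 3.0.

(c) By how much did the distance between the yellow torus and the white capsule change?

-0.9

Before: roughly 3.6 units apart; after: 2.7. That's 0.9 units closer together.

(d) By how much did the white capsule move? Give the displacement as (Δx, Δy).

(0.9, -0.2)

The white capsule started near (3.5, 7.1) and ended near (4.4, 6.9).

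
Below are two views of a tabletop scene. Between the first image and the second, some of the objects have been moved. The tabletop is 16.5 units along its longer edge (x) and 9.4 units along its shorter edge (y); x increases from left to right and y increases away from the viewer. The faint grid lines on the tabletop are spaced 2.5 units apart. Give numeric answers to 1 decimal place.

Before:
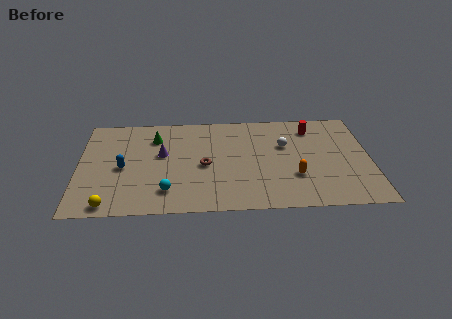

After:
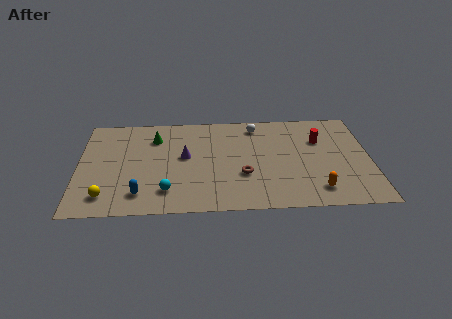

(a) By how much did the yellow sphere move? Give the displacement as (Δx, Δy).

(-0.2, 0.8)

The yellow sphere was at about (1.8, 0.9) and moved to about (1.6, 1.7).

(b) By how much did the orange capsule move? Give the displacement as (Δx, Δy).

(1.2, -1.3)

From the two frames, the orange capsule sits at roughly (12.2, 3.0) before and (13.4, 1.7) after.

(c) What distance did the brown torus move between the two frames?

2.4

The brown torus was near (7.1, 4.3) before and (9.3, 3.3) after, so it travelled √(2.2² + 1.0²) ≈ 2.4 units.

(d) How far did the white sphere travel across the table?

2.6

From (11.7, 6.0) to (10.1, 8.0), the white sphere covered √(1.6² + 2.0²) ≈ 2.6 units.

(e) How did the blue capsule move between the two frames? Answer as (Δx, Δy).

(1.0, -2.5)

From the two frames, the blue capsule sits at roughly (2.5, 4.3) before and (3.5, 1.8) after.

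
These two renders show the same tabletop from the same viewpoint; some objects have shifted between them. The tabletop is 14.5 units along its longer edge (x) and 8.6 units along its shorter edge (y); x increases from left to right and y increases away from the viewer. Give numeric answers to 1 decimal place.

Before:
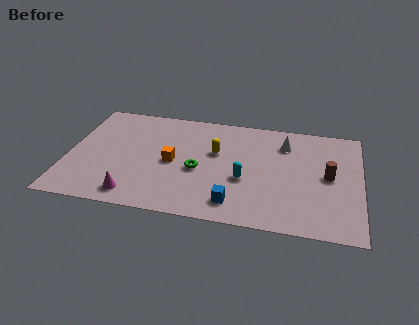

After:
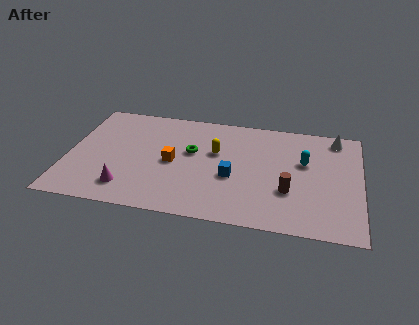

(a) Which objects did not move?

the orange cube and the yellow capsule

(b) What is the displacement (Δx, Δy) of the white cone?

(2.5, 0.9)

The white cone started near (10.7, 6.6) and ended near (13.2, 7.5).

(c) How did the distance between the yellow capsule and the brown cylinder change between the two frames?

-1.3

Before: roughly 5.7 units apart; after: 4.4. That's 1.3 units closer together.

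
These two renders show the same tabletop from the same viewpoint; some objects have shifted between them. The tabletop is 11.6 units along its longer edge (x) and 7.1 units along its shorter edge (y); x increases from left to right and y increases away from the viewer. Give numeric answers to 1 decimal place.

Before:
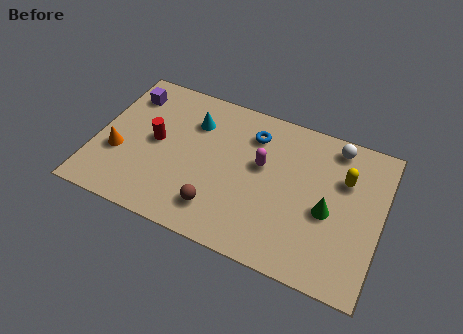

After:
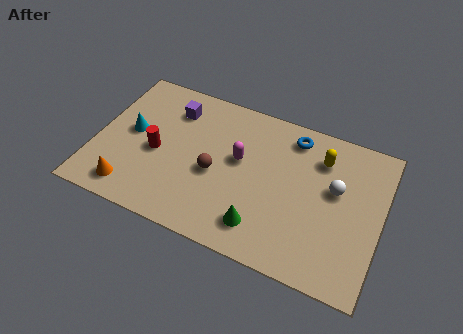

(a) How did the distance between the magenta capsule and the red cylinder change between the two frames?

-0.9

The distance was about 4.3 in the first image and 3.4 in the second, so they moved 0.9 units closer together.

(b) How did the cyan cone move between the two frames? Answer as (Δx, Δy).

(-2.4, -1.4)

The cyan cone was at about (3.8, 5.2) and moved to about (1.4, 3.8).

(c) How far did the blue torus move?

1.7

The blue torus was near (6.2, 5.5) before and (7.8, 6.0) after, so it travelled √(1.6² + 0.5²) ≈ 1.7 units.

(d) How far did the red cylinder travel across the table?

0.5

From (2.4, 3.7) to (2.5, 3.2), the red cylinder covered √(0.1² + 0.5²) ≈ 0.5 units.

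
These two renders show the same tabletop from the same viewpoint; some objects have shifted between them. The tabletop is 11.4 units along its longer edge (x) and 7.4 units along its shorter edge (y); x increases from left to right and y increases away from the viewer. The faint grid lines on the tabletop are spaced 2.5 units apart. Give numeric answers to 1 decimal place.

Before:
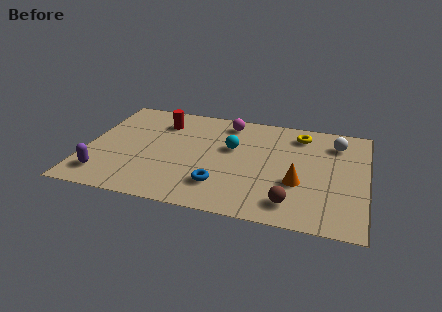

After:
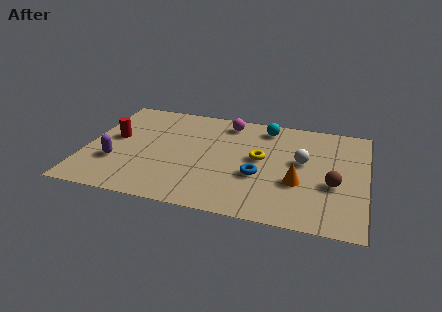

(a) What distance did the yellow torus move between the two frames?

2.6

The yellow torus was near (8.6, 6.1) before and (7.1, 4.0) after, so it travelled √(1.5² + 2.1²) ≈ 2.6 units.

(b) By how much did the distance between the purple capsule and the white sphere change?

-2.5

Before: roughly 10.2 units apart; after: 7.7. That's 2.5 units closer together.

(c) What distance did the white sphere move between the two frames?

2.1

From (10.1, 5.8) to (8.8, 4.2), the white sphere covered √(1.3² + 1.6²) ≈ 2.1 units.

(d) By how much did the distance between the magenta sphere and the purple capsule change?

-1.0

Before: roughly 6.8 units apart; after: 5.8. That's 1.0 units closer together.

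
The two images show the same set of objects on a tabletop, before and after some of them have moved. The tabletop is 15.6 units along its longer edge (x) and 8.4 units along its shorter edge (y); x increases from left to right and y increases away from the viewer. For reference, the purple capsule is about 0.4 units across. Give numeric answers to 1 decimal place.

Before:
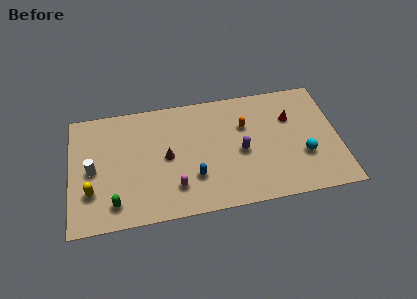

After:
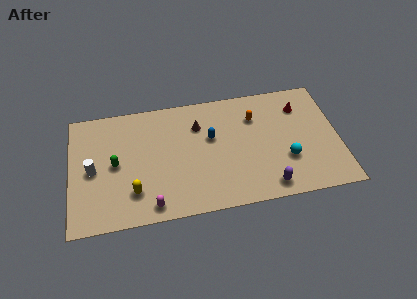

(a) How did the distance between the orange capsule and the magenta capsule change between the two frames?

+2.5

Before: roughly 5.5 units apart; after: 8.0. That's 2.5 units further apart.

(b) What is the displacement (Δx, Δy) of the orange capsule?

(0.6, 0.5)

The orange capsule was at about (10.2, 5.6) and moved to about (10.8, 6.1).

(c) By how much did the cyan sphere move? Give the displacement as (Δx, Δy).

(-1.0, -0.1)

The cyan sphere started near (13.5, 2.9) and ended near (12.5, 2.8).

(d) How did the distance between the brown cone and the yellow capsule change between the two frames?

+0.9

The distance was about 4.7 in the first image and 5.6 in the second, so they moved 0.9 units further apart.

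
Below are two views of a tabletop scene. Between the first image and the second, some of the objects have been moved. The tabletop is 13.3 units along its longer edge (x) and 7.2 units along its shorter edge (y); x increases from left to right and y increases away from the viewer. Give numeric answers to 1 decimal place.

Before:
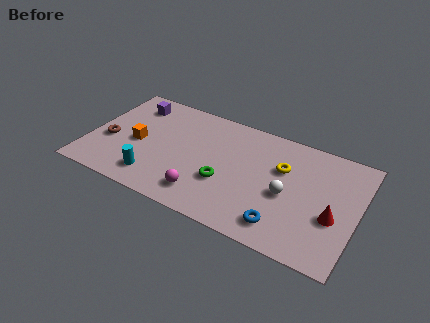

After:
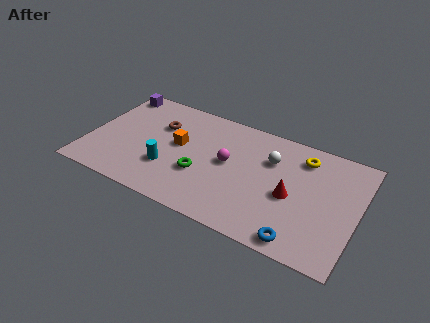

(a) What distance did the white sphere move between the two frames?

2.1

From (9.9, 3.2) to (8.9, 5.0), the white sphere covered √(1.0² + 1.8²) ≈ 2.1 units.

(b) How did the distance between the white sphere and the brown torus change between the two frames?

-3.3

Before: roughly 8.9 units apart; after: 5.6. That's 3.3 units closer together.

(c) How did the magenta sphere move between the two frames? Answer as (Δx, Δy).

(0.9, 2.5)

From the two frames, the magenta sphere sits at roughly (6.0, 1.4) before and (6.9, 3.9) after.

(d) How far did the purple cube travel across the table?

1.1

The purple cube was near (1.8, 5.8) before and (0.8, 6.3) after, so it travelled √(1.0² + 0.5²) ≈ 1.1 units.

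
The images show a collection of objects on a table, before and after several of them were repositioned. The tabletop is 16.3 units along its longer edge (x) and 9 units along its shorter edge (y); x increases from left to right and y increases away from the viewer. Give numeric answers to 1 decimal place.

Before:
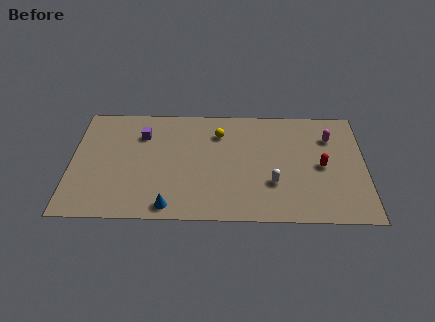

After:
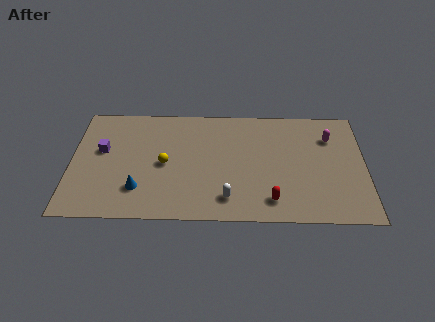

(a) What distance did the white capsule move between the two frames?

2.8

The white capsule moved from about (11.2, 2.9) to (8.7, 1.7), a distance of √(2.5² + 1.2²) ≈ 2.8.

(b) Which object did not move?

the magenta capsule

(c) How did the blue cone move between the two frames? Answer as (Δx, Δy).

(-1.7, 1.3)

The blue cone started near (5.5, 1.0) and ended near (3.8, 2.3).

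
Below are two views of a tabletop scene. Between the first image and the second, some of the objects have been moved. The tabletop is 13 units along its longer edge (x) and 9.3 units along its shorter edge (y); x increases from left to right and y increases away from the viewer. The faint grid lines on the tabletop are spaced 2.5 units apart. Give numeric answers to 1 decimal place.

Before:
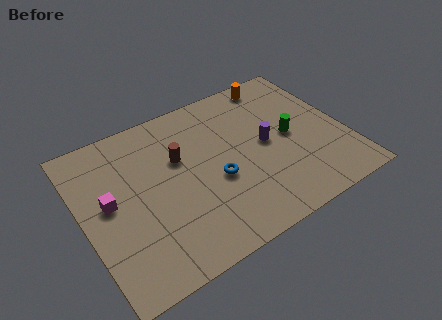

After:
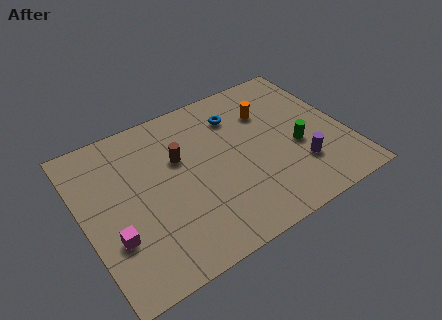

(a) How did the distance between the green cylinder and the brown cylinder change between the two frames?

+0.4

The distance was about 5.6 in the first image and 6.0 in the second, so they moved 0.4 units further apart.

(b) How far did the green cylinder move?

0.8

From (10.3, 4.6) to (10.5, 3.8), the green cylinder covered √(0.2² + 0.8²) ≈ 0.8 units.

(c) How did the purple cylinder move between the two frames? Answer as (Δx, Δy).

(1.3, -2.1)

The purple cylinder was at about (9.1, 4.7) and moved to about (10.4, 2.6).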